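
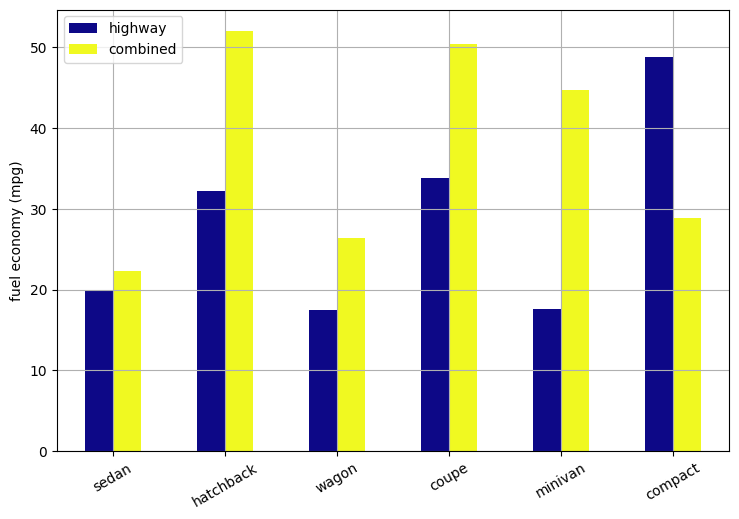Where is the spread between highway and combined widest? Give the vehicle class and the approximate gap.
minivan, ≈ 25 mpg

minivan: highway ≈ 20, combined ≈ 45 → gap ≈ 25. Next-largest (compact) is only ≈ 20.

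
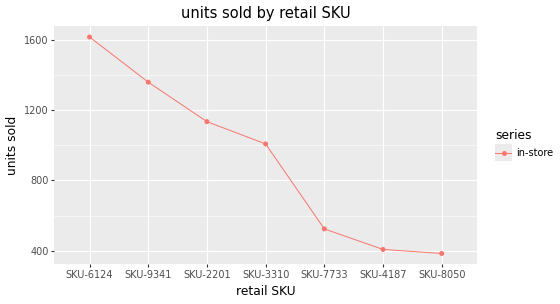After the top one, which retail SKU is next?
SKU-9341

Top 3: SKU-6124 ≈ 1600, SKU-9341 ≈ 1400, SKU-2201 ≈ 1200.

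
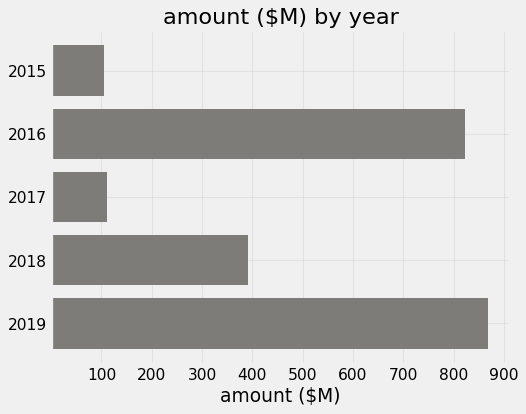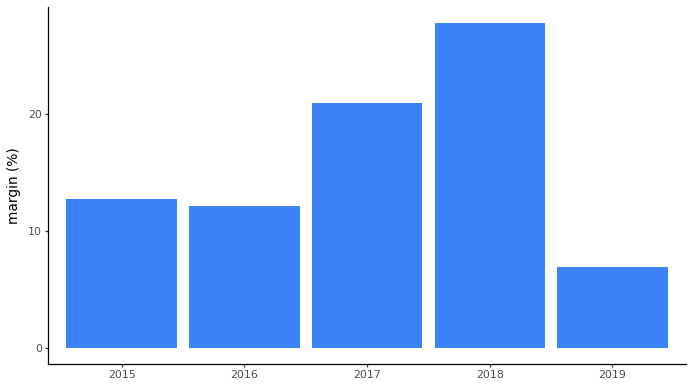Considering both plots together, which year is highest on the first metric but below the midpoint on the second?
Chart 2 median margin (%) ≈ 15; below-median years: 2016, 2019. Among those, 2019 has the highest amount ($M) (≈ 900).

2019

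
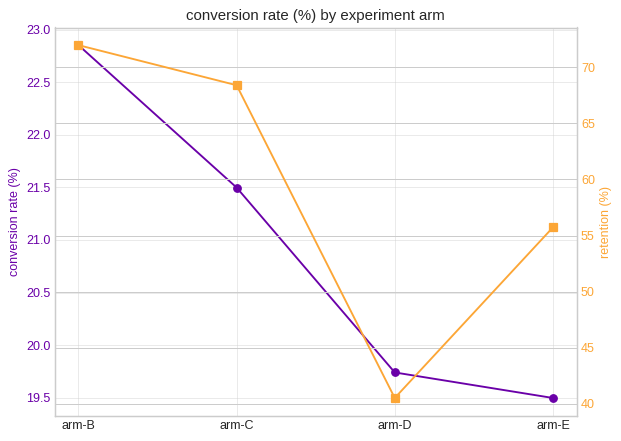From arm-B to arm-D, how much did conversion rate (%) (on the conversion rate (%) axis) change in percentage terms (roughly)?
≈ -15.2%

arm-B ≈ 23.0, arm-D ≈ 19.5; (19.5 − 23.0) / 23.0 ≈ -15.2%.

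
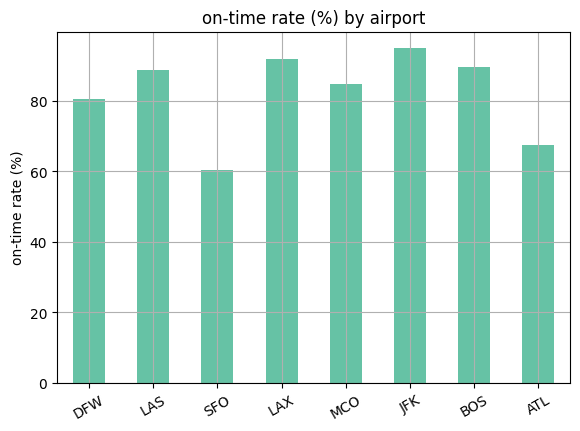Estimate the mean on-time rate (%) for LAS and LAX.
(90 + 90) / 2 ≈ 90.

≈ 90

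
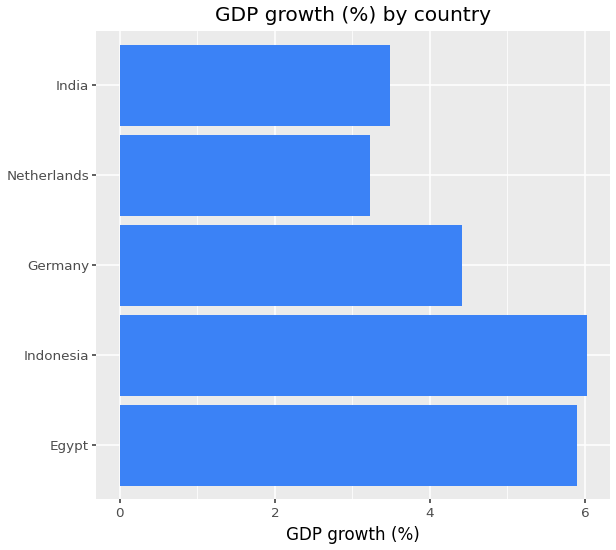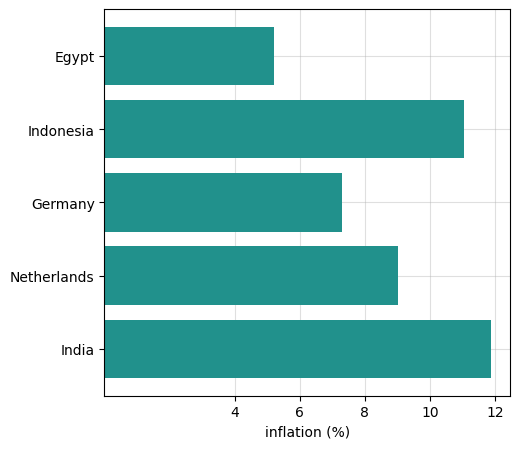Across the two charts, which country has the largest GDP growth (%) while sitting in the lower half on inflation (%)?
Chart 2 median inflation (%) ≈ 10; below-median countries: Egypt, Germany. Among those, Egypt has the highest GDP growth (%) (≈ 6).

Egypt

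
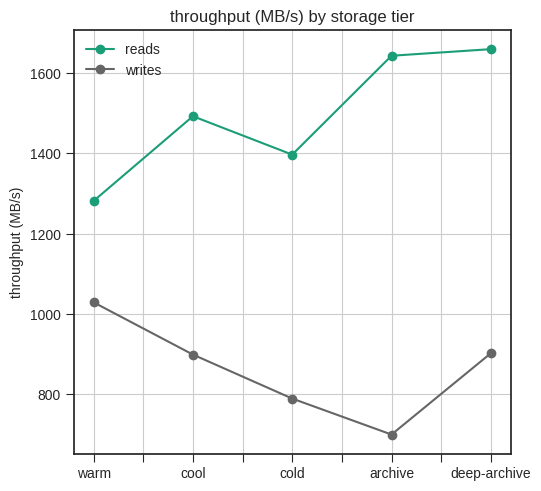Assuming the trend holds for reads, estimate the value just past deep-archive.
≈ 1850

Last three: 1400, 1600, 1700 → slope ≈ 150/step → next ≈ 1850.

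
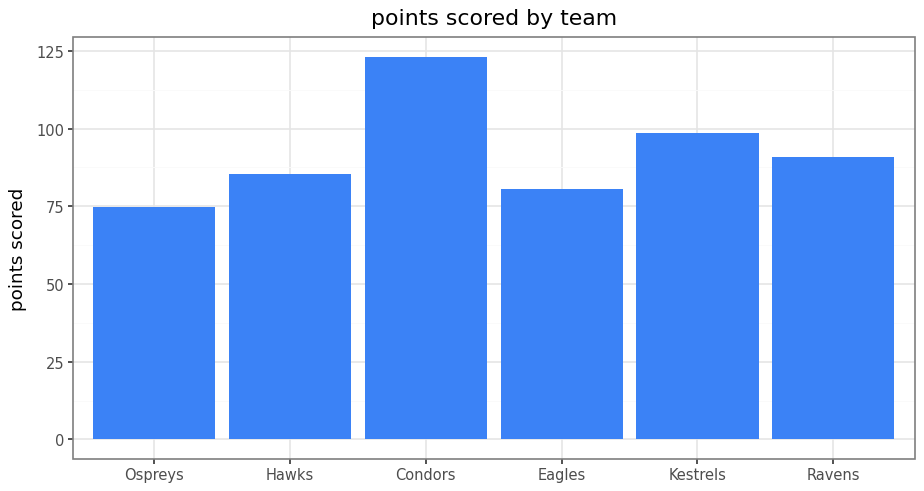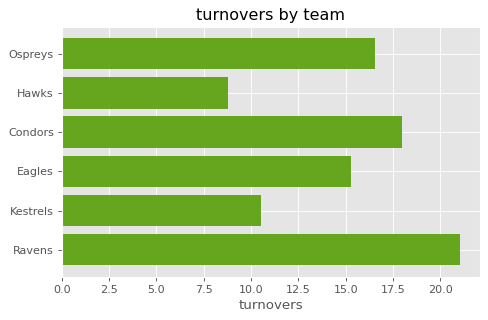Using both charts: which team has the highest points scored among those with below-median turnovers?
Kestrels

Chart 2 median turnovers ≈ 16; below-median teams: Hawks, Eagles, Kestrels. Among those, Kestrels has the highest points scored (≈ 100).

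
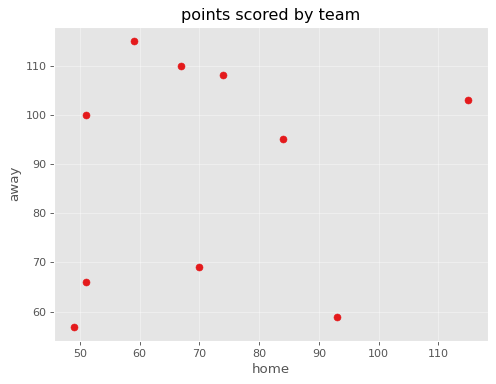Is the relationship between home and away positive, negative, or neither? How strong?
no clear correlation

Points are roughly uncorrelated; weak (|r| ≈ 0.2).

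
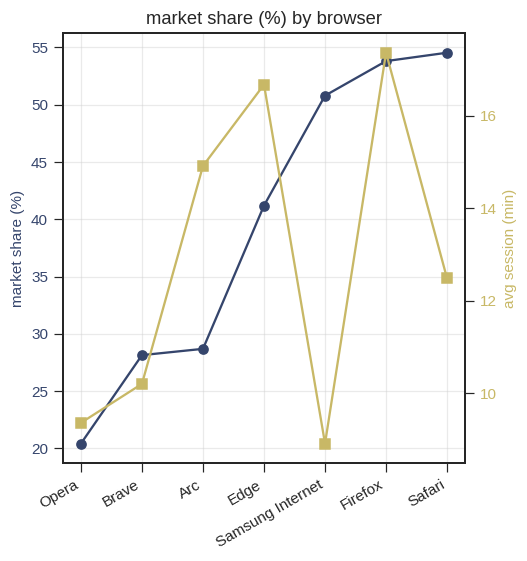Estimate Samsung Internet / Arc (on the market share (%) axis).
Samsung Internet ≈ 50, Arc ≈ 30; 50/30 ≈ 1.67.

≈ 1.67×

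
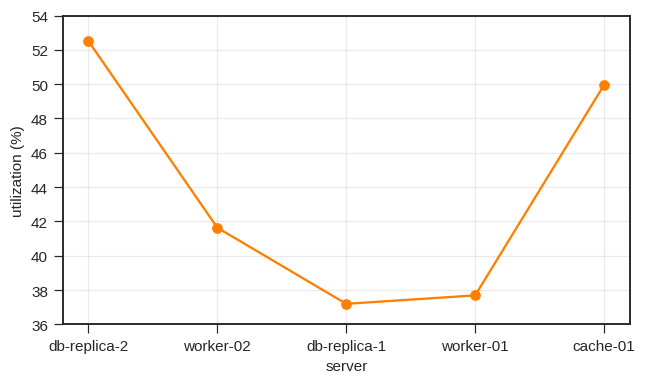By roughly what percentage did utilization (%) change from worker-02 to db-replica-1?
worker-02 ≈ 42, db-replica-1 ≈ 38; (38 − 42) / 42 ≈ -9.5%.

≈ -9.5%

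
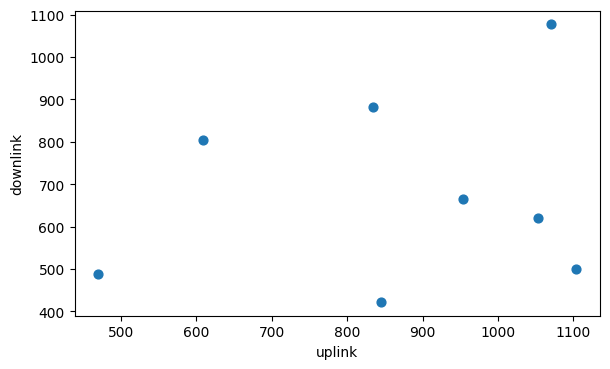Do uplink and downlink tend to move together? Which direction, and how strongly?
Points are roughly uncorrelated; weak (|r| ≈ 0.2).

no clear correlation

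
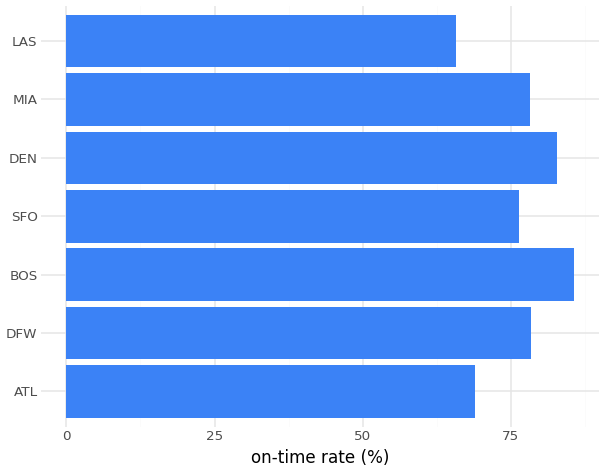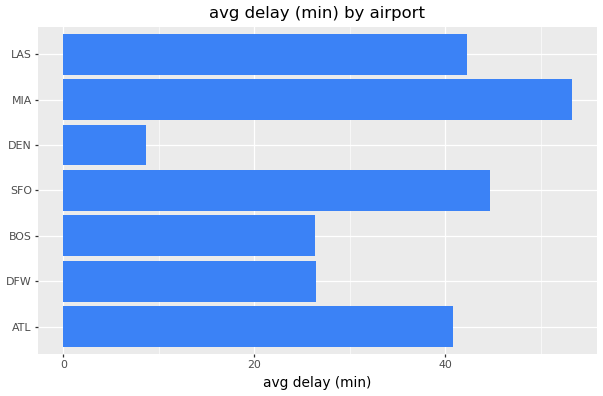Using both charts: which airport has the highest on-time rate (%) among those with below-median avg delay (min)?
Chart 2 median avg delay (min) ≈ 40; below-median airports: DFW, BOS, DEN. Among those, BOS has the highest on-time rate (%) (≈ 90).

BOS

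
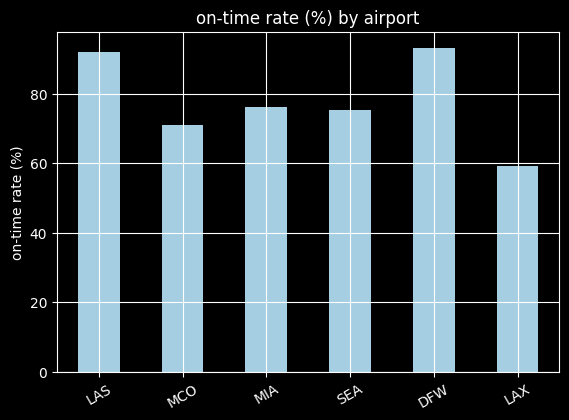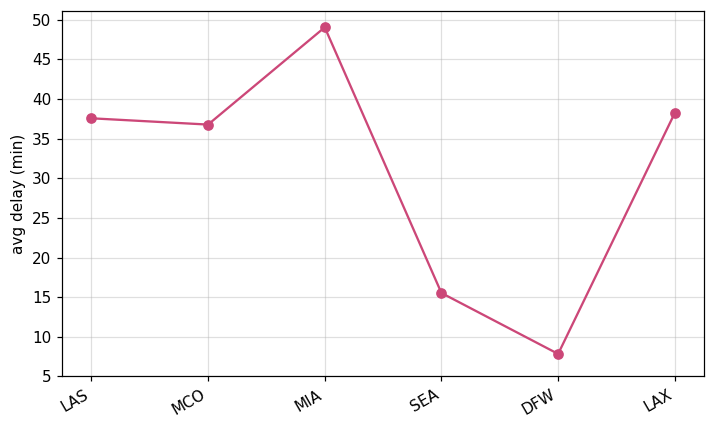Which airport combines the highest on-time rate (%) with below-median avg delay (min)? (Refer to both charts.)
DFW

Chart 2 median avg delay (min) ≈ 35; below-median airports: MCO, SEA, DFW. Among those, DFW has the highest on-time rate (%) (≈ 90).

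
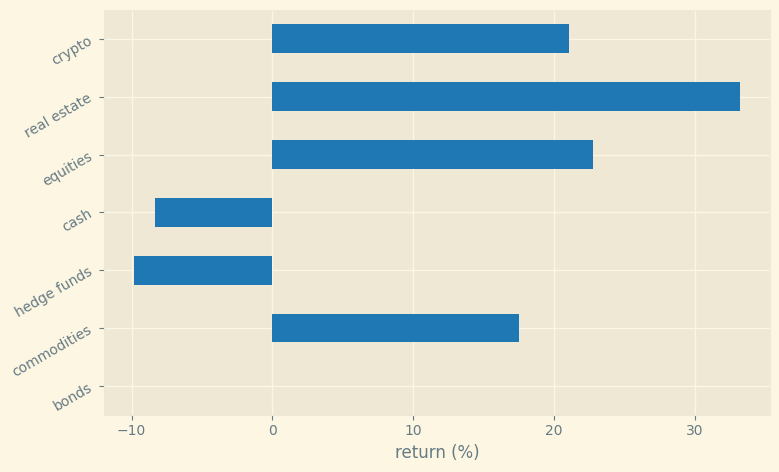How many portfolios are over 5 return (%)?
Above 5: commodities, equities, real estate, crypto.

4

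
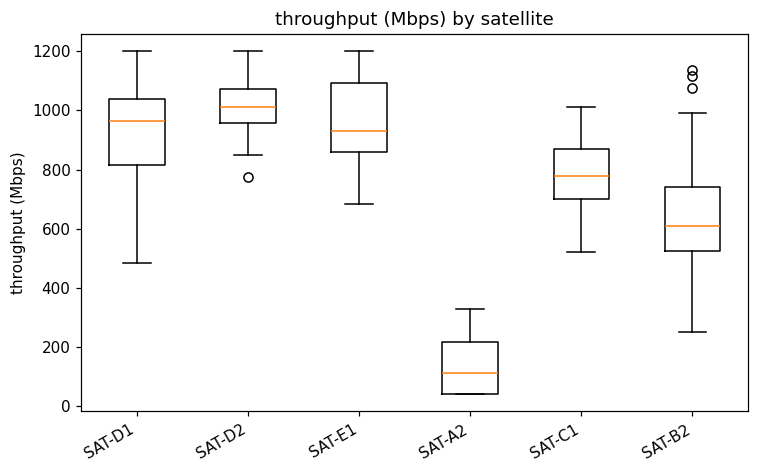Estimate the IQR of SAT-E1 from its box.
Q3 ≈ 1100, Q1 ≈ 900; IQR ≈ 200.

≈ 200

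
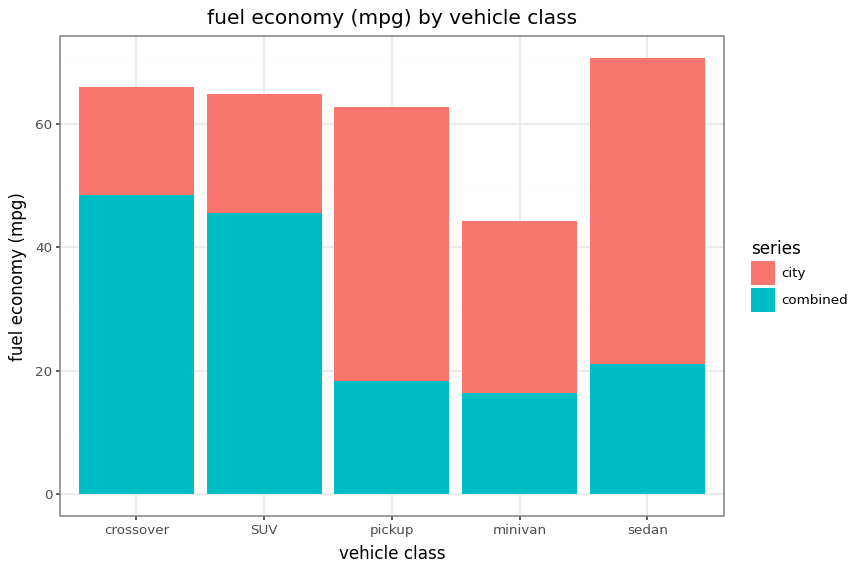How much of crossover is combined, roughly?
≈ 50

combined top ≈ 50, bottom ≈ 0; segment ≈ 50.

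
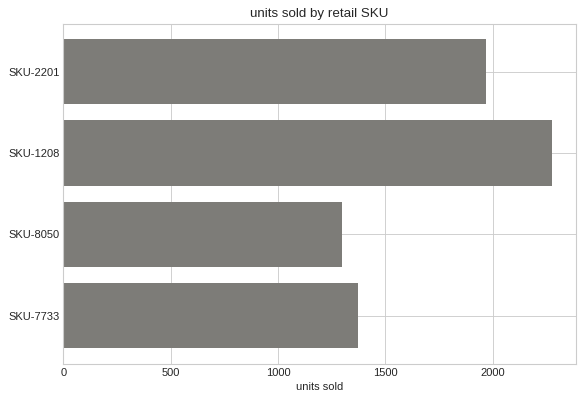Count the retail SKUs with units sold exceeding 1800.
Above 1800: SKU-2201, SKU-1208.

2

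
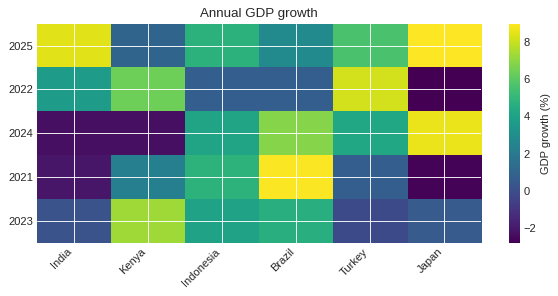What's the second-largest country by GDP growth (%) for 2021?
Top 3 for 2021: Brazil ≈ 9, Indonesia ≈ 5, Kenya ≈ 2.

Indonesia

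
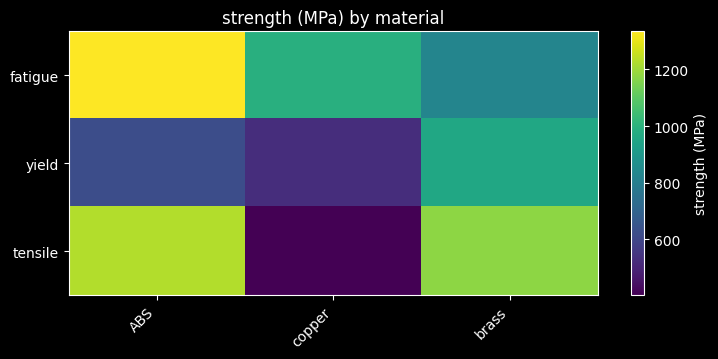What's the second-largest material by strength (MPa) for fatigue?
Top 3 for fatigue: ABS ≈ 1300, copper ≈ 1000, brass ≈ 800.

copper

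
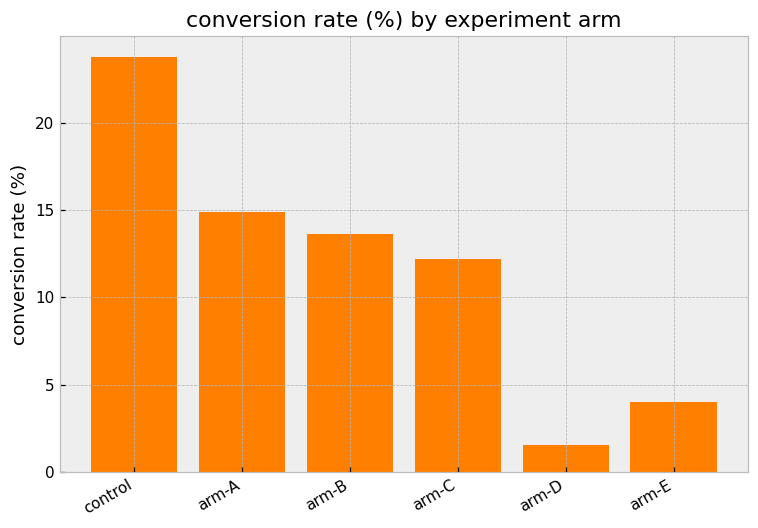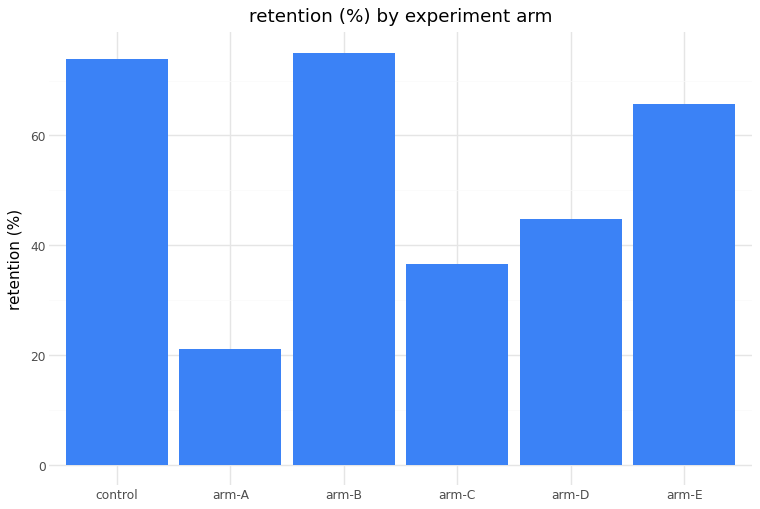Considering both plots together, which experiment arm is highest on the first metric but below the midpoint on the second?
arm-A

Chart 2 median retention (%) ≈ 60; below-median experiment arms: arm-A, arm-C, arm-D. Among those, arm-A has the highest conversion rate (%) (≈ 15).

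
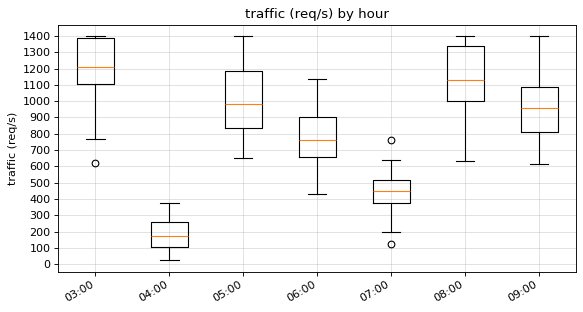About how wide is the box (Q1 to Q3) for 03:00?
Q3 ≈ 1400, Q1 ≈ 1100; IQR ≈ 300.

≈ 300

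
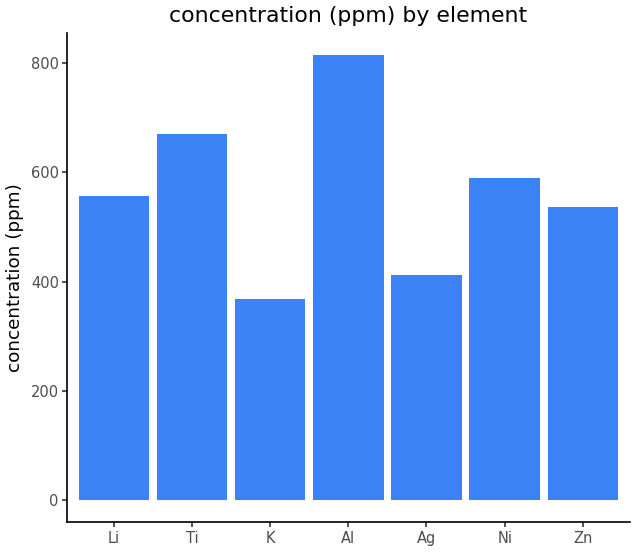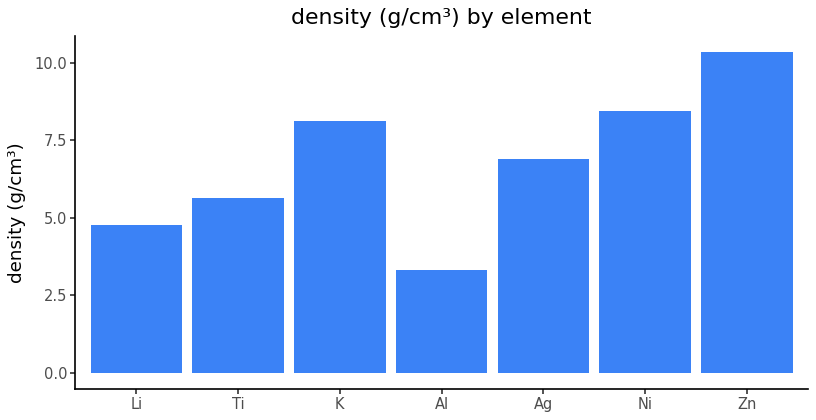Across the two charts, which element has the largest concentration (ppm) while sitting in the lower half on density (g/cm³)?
Chart 2 median density (g/cm³) ≈ 7; below-median elements: Li, Ti, Al. Among those, Al has the highest concentration (ppm) (≈ 800).

Al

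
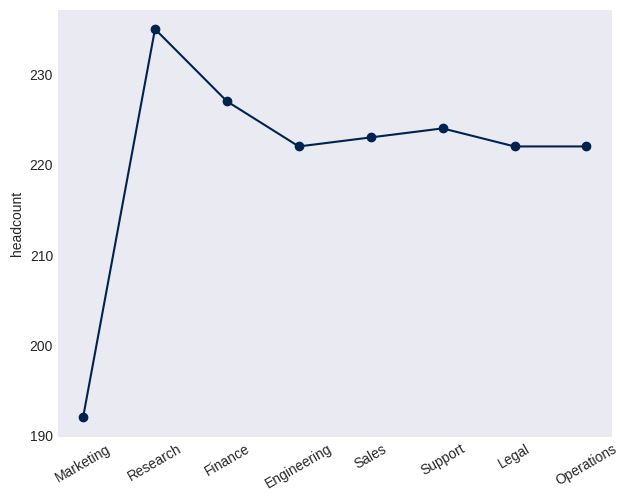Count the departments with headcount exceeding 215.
7

Above 215: Research, Finance, Engineering, Sales, Support, Legal, Operations.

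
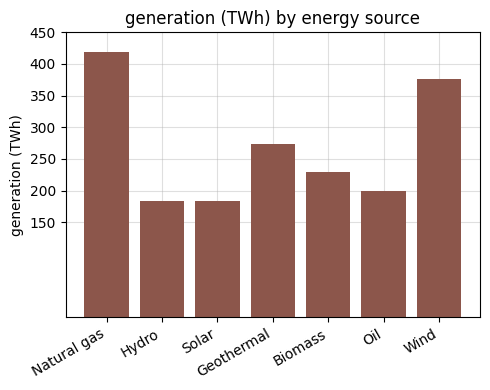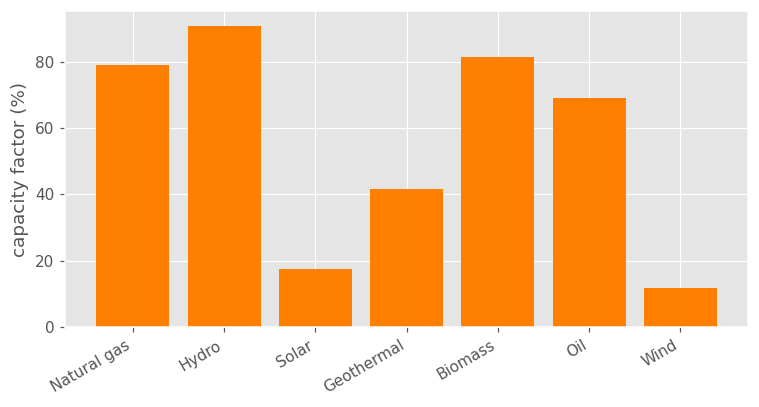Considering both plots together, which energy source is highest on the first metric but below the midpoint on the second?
Wind

Chart 2 median capacity factor (%) ≈ 70; below-median energy sources: Solar, Geothermal, Wind. Among those, Wind has the highest generation (TWh) (≈ 400).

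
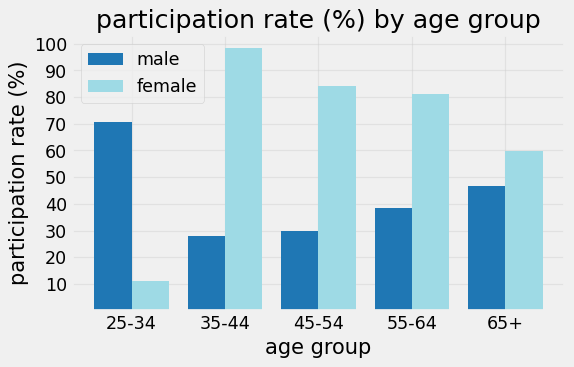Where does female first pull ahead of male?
35-44

25-34: female ≈ 10 vs male ≈ 70 (not yet); 35-44: female ≈ 100 vs male ≈ 30 (first crossover).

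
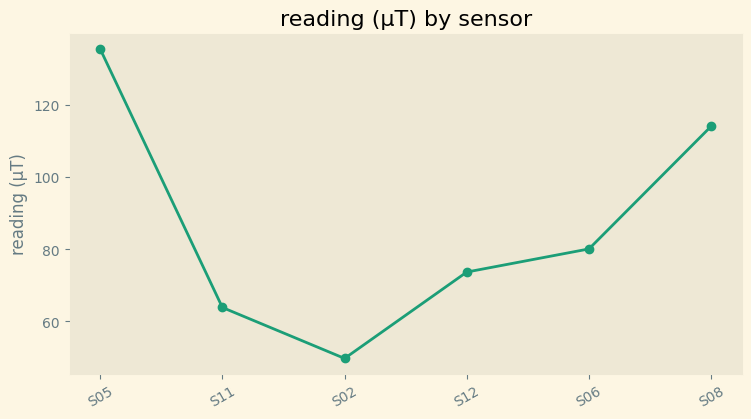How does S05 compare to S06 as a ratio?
S05 ≈ 140, S06 ≈ 80; 140/80 ≈ 1.75.

≈ 1.75×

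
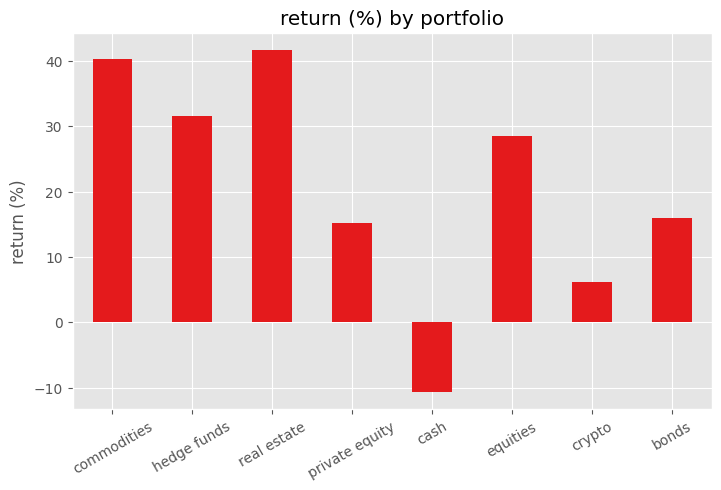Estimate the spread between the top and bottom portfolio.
≈ 50

Max real estate ≈ 40, min cash ≈ -10; range ≈ 50.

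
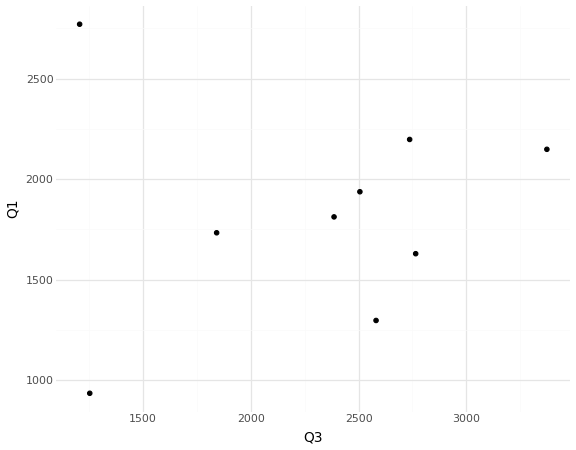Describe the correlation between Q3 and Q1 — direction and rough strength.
no clear correlation

Points are roughly uncorrelated; weak (|r| ≈ 0.1).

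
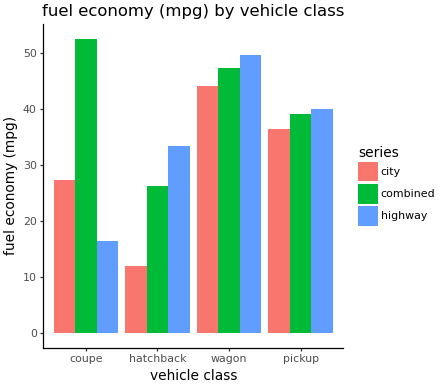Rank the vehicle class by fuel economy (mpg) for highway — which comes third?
Top 4 for highway: wagon ≈ 50, pickup ≈ 40, hatchback ≈ 35, coupe ≈ 15.

hatchback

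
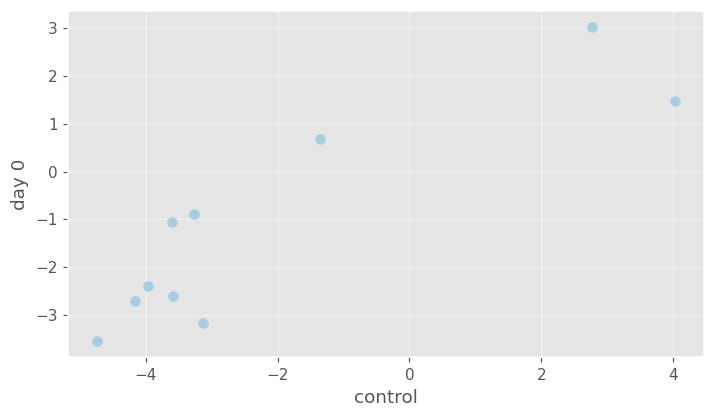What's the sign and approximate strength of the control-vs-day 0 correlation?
Points are positively correlated; strong (|r| ≈ 0.9).

positive, strong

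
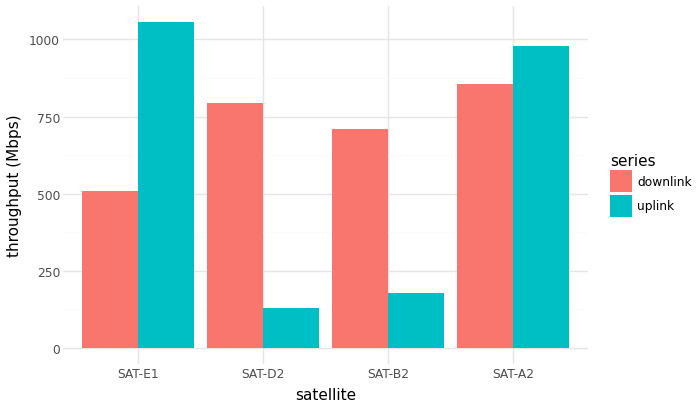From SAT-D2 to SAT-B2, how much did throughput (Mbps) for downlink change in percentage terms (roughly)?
SAT-D2 ≈ 800, SAT-B2 ≈ 700; (700 − 800) / 800 ≈ -12.5%.

≈ -12.5%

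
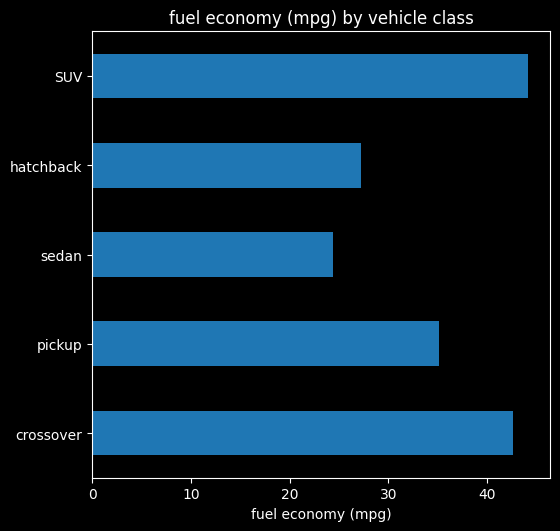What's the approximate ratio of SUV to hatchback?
≈ 1.8×

SUV ≈ 45, hatchback ≈ 25; 45/25 ≈ 1.8.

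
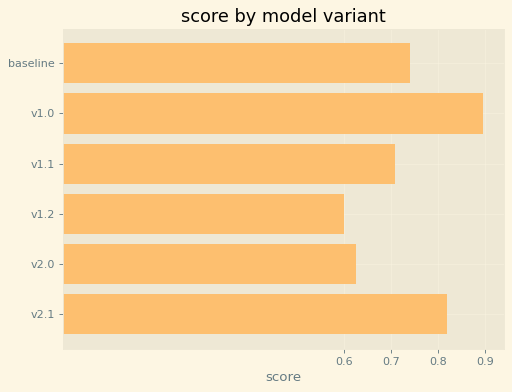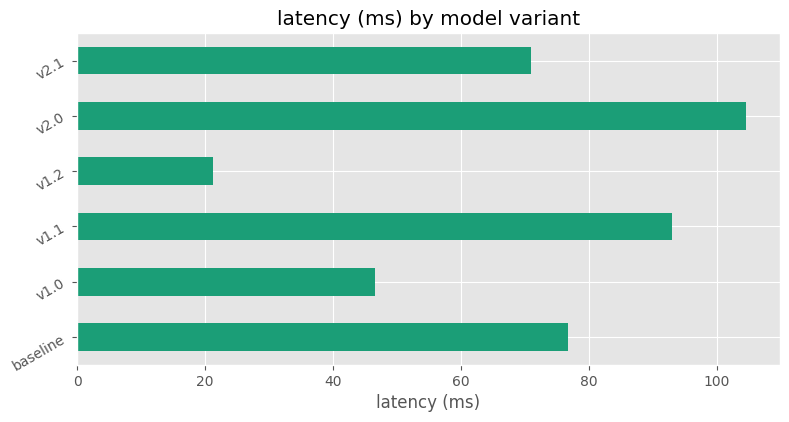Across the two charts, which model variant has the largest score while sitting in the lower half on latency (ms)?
Chart 2 median latency (ms) ≈ 70; below-median model variants: v1.0, v1.2, v2.1. Among those, v1.0 has the highest score (≈ 0.9).

v1.0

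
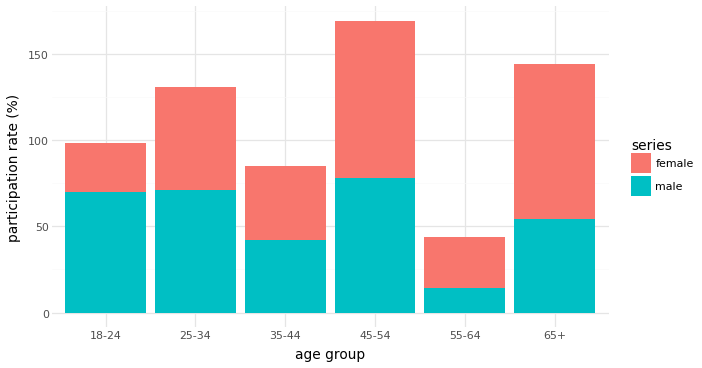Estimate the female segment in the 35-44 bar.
female top ≈ 80, bottom ≈ 40; segment ≈ 40.

≈ 40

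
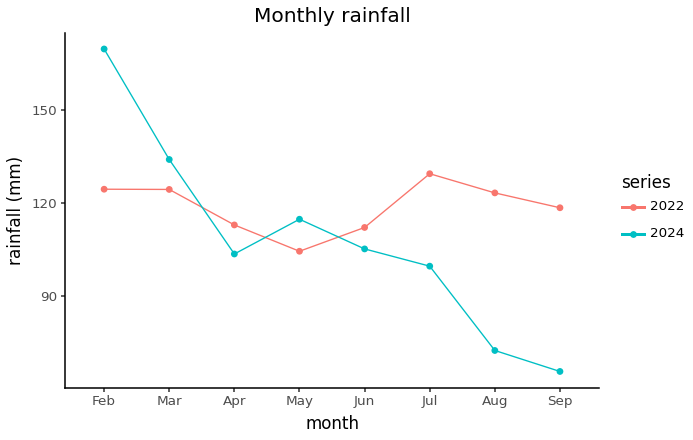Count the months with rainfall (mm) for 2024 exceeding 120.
Above 120: Feb, Mar.

2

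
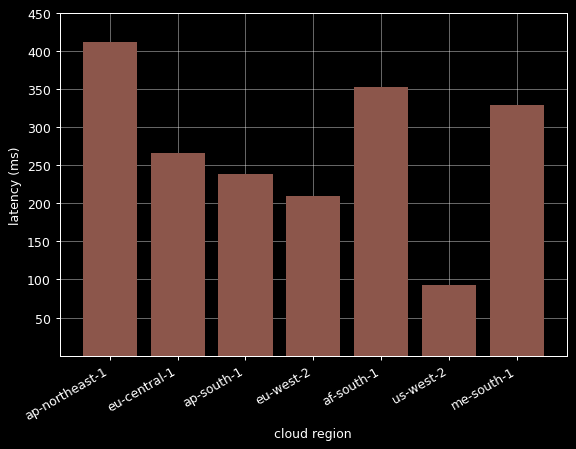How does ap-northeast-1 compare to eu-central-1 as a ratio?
ap-northeast-1 ≈ 400, eu-central-1 ≈ 250; 400/250 ≈ 1.6.

≈ 1.6×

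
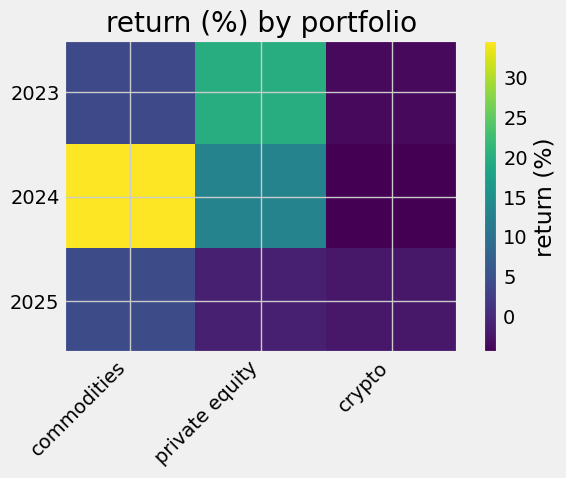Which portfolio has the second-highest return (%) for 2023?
commodities

Top 3 for 2023: private equity ≈ 20, commodities ≈ 5, crypto ≈ -5.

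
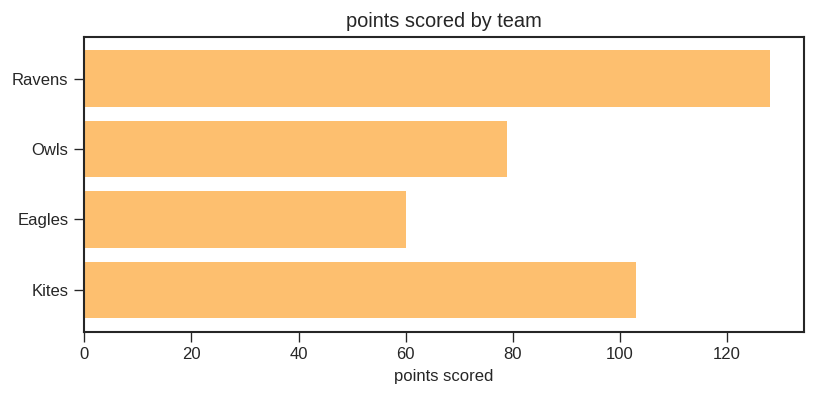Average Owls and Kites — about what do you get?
(80 + 100) / 2 ≈ 90.

≈ 90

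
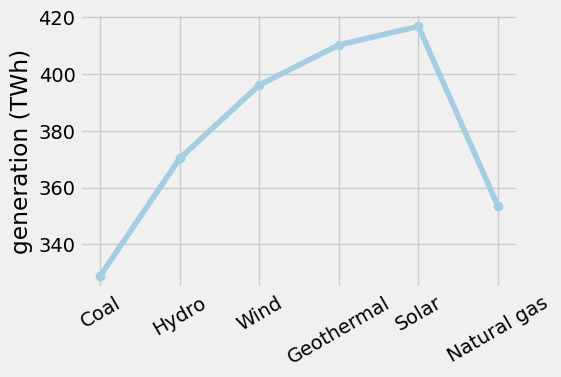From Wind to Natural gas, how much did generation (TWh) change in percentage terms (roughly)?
≈ -12.5%

Wind ≈ 400, Natural gas ≈ 350; (350 − 400) / 400 ≈ -12.5%.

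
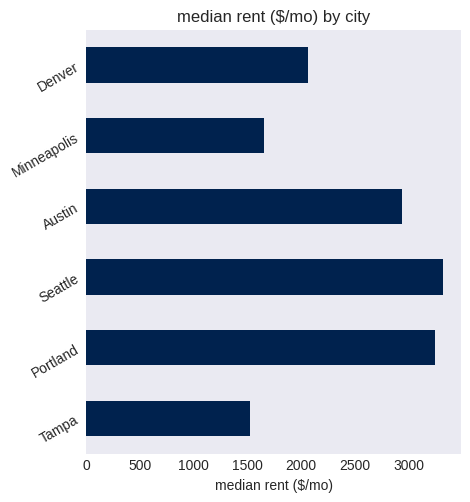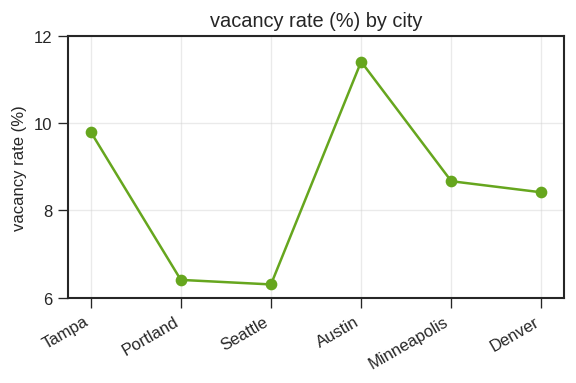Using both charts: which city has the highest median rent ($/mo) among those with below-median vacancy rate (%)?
Seattle

Chart 2 median vacancy rate (%) ≈ 8; below-median cities: Portland, Seattle, Denver. Among those, Seattle has the highest median rent ($/mo) (≈ 3500).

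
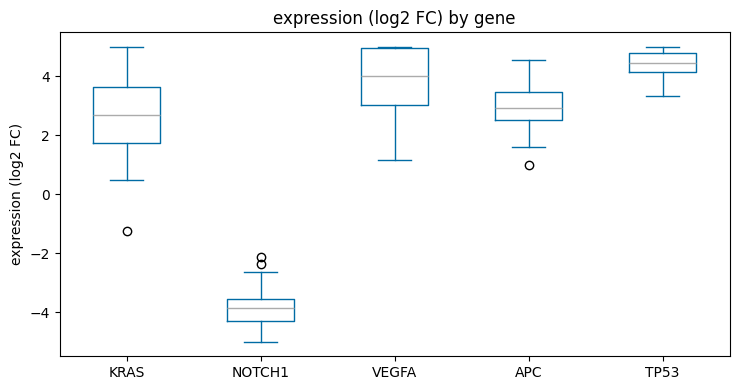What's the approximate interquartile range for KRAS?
Q3 ≈ 4, Q1 ≈ 2; IQR ≈ 2.

≈ 2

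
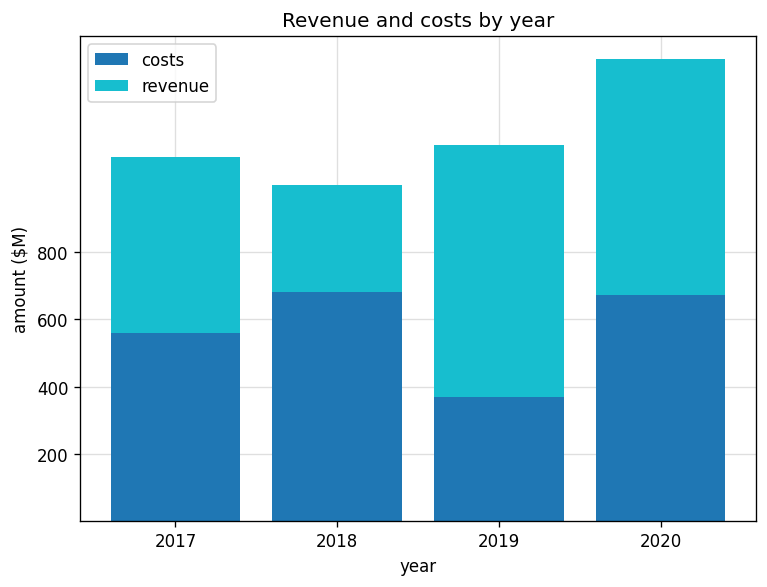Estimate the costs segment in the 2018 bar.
costs top ≈ 600, bottom ≈ 0; segment ≈ 600.

≈ 600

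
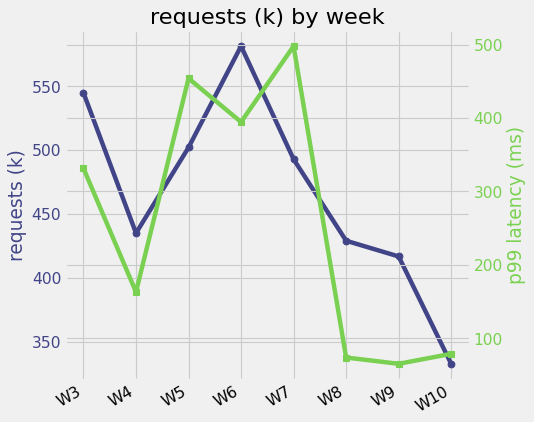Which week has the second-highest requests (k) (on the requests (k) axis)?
Top 3 (on the requests (k) axis): W6 ≈ 575, W3 ≈ 550, W5 ≈ 500.

W3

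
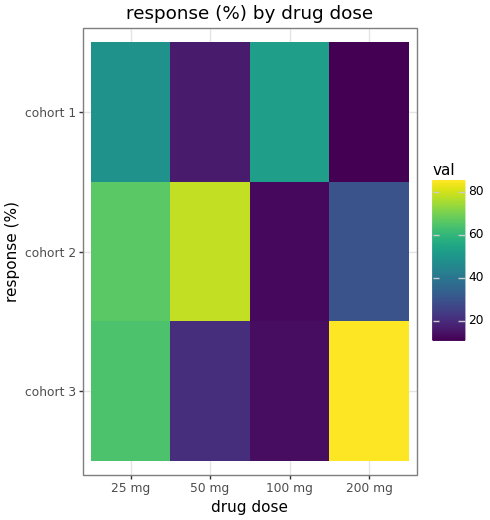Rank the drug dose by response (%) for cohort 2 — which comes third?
Top 4 for cohort 2: 50 mg ≈ 80, 25 mg ≈ 70, 200 mg ≈ 30, 100 mg ≈ 10.

200 mg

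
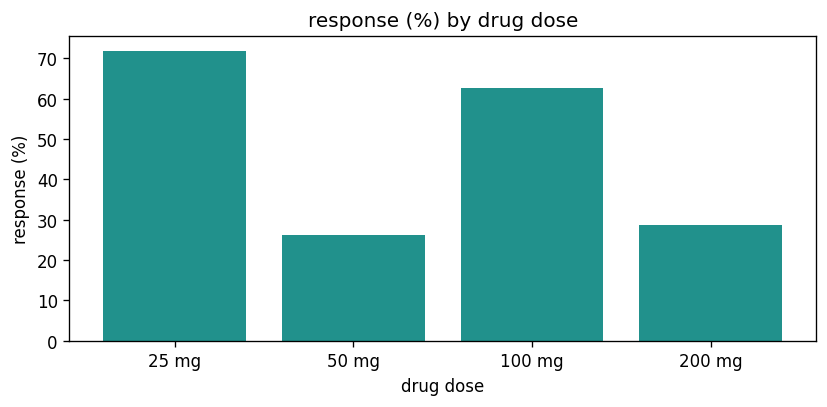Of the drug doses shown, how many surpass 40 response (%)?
2

Above 40: 25 mg, 100 mg.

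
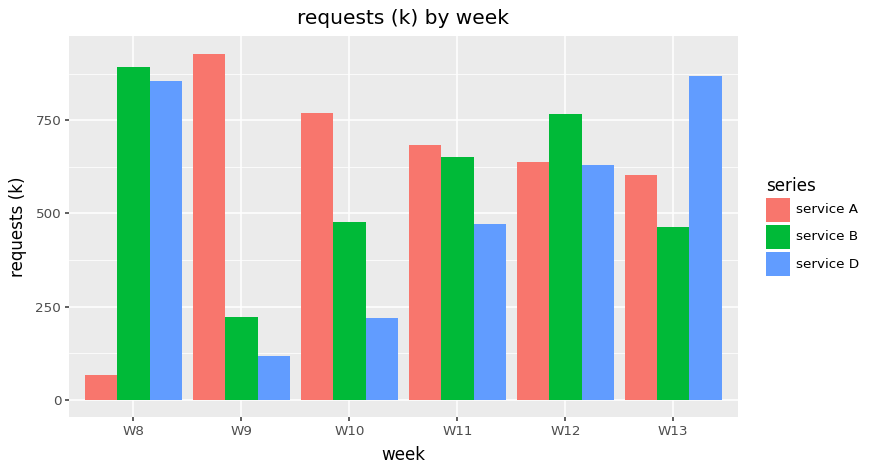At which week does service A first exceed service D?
W9

W8: service A ≈ 100 vs service D ≈ 900 (not yet); W9: service A ≈ 900 vs service D ≈ 100 (first crossover).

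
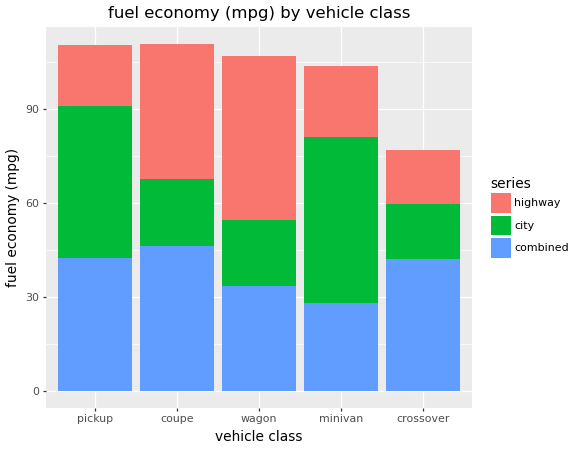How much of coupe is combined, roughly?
combined top ≈ 50, bottom ≈ 0; segment ≈ 50.

≈ 50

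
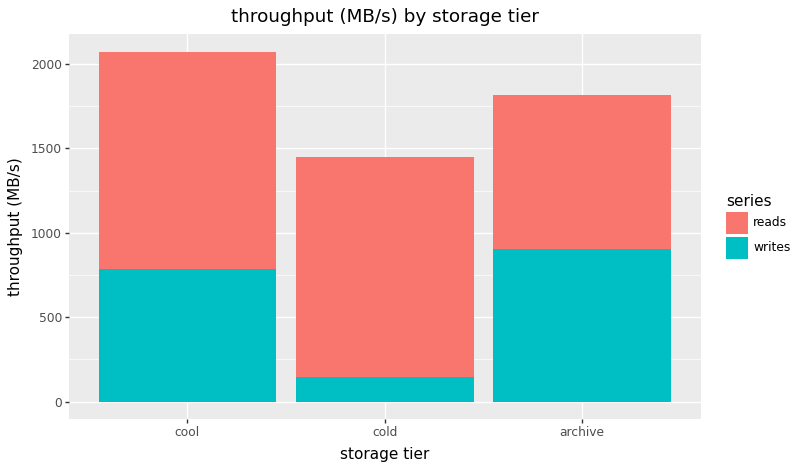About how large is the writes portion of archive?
writes top ≈ 1000, bottom ≈ 0; segment ≈ 1000.

≈ 1000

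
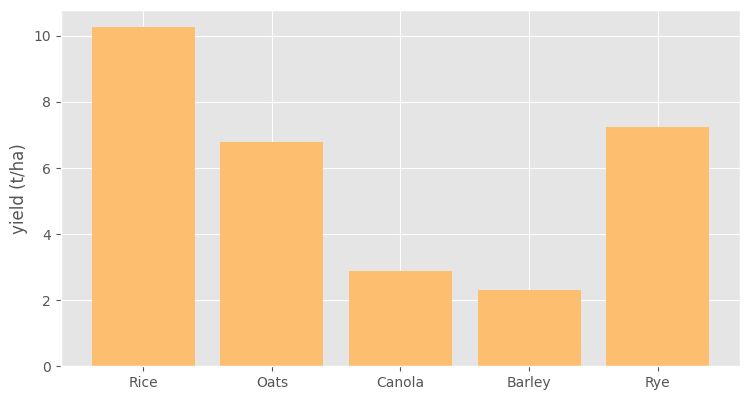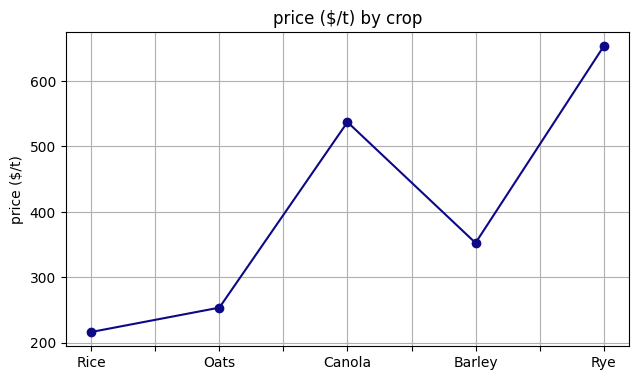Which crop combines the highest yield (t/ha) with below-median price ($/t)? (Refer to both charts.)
Rice

Chart 2 median price ($/t) ≈ 400; below-median crops: Rice, Oats. Among those, Rice has the highest yield (t/ha) (≈ 10).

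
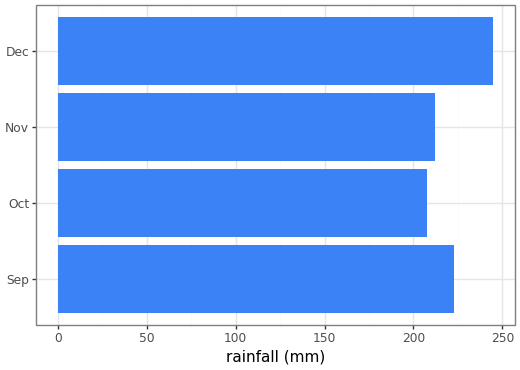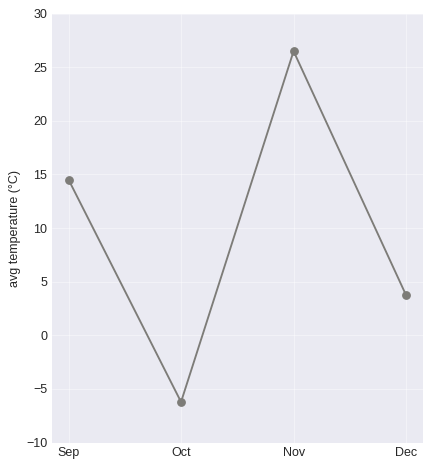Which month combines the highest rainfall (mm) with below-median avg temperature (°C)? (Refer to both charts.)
Chart 2 median avg temperature (°C) ≈ 10; below-median months: Oct, Dec. Among those, Dec has the highest rainfall (mm) (≈ 250).

Dec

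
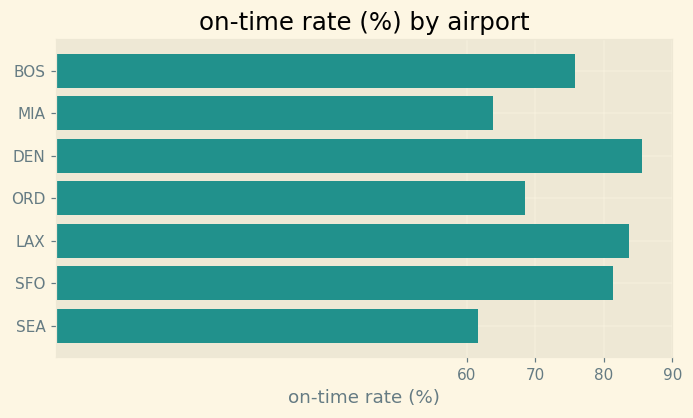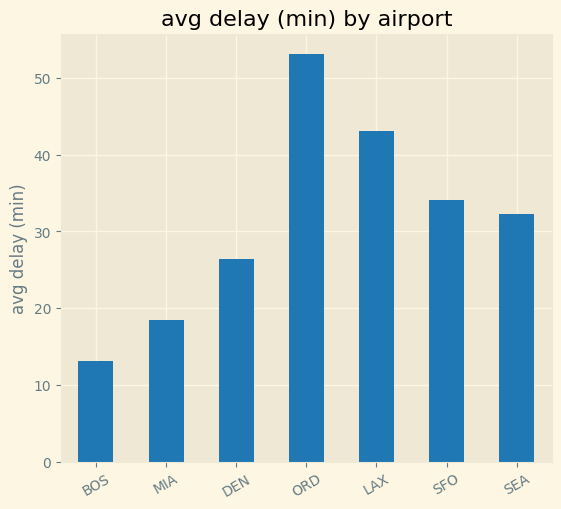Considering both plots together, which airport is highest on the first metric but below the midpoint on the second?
Chart 2 median avg delay (min) ≈ 30; below-median airports: BOS, MIA, DEN. Among those, DEN has the highest on-time rate (%) (≈ 90).

DEN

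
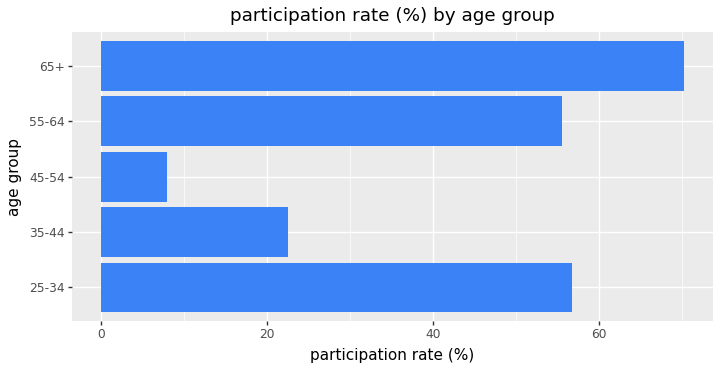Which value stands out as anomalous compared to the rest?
45-54

45-54 ≈ 10; the rest sit between ≈ 20 and ≈ 70.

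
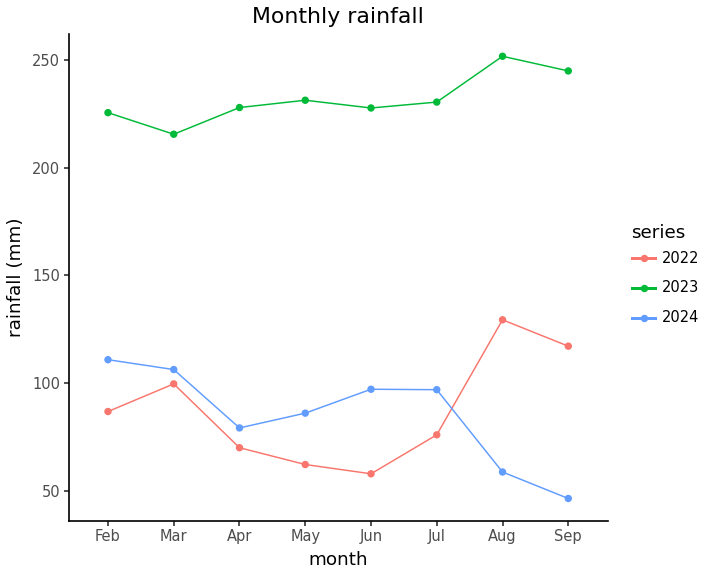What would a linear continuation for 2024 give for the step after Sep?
≈ 10

Last three: 100, 60, 40 → slope ≈ -30/step → next ≈ 10.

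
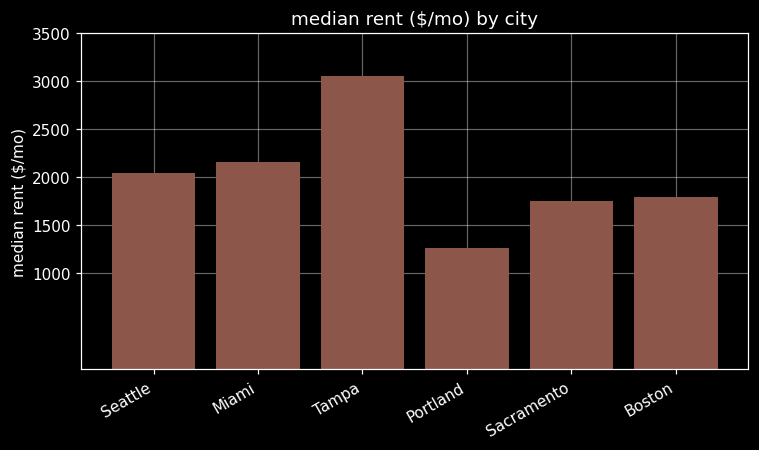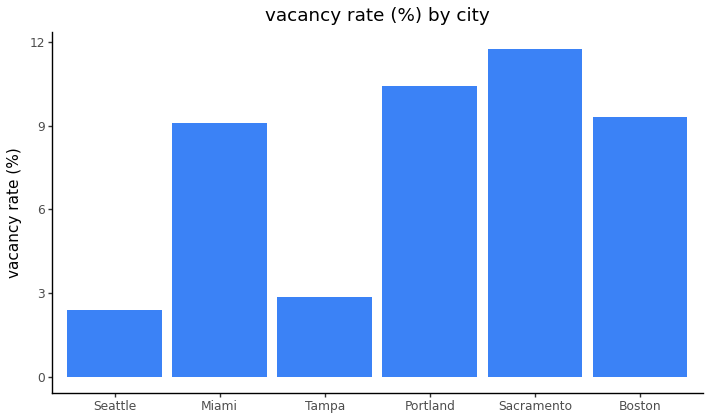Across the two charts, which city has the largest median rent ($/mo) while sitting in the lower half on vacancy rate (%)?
Tampa

Chart 2 median vacancy rate (%) ≈ 10; below-median cities: Seattle, Miami, Tampa. Among those, Tampa has the highest median rent ($/mo) (≈ 3000).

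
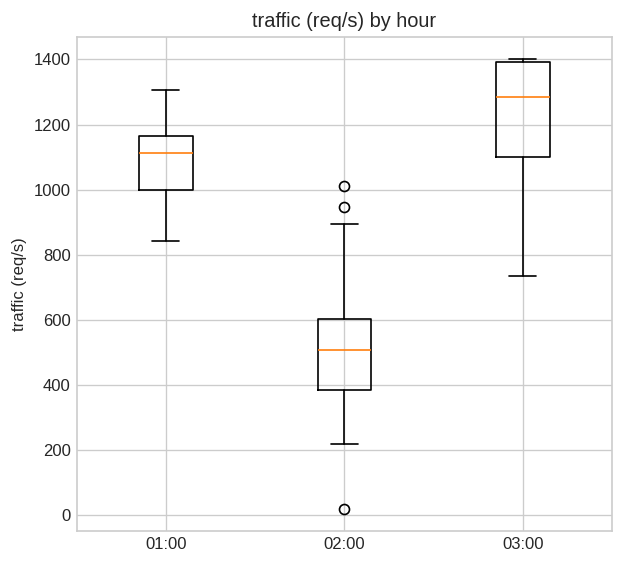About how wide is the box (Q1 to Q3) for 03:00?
≈ 300

Q3 ≈ 1400, Q1 ≈ 1100; IQR ≈ 300.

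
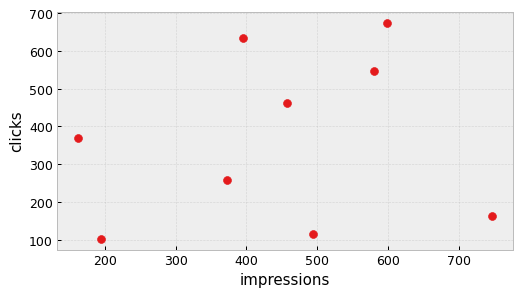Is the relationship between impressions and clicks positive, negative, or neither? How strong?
no clear correlation

Points are roughly uncorrelated; weak (|r| ≈ 0.2).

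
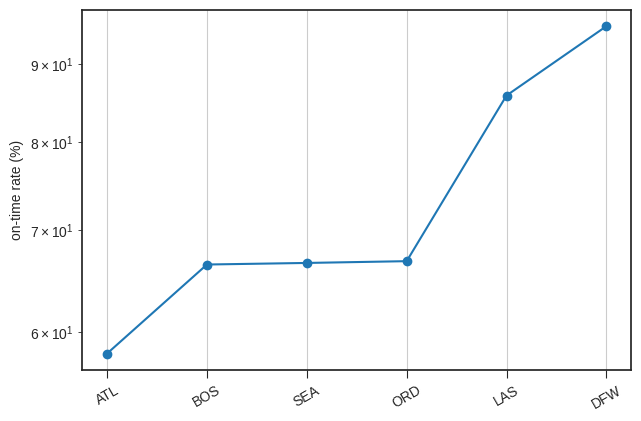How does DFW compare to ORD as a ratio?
≈ 1.46×

DFW ≈ 95, ORD ≈ 65; 95/65 ≈ 1.46.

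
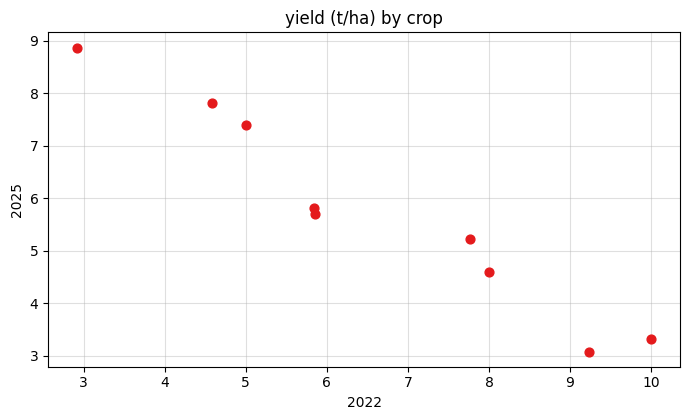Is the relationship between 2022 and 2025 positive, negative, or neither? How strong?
Points are negatively correlated; strong (|r| ≈ 1.0).

negative, strong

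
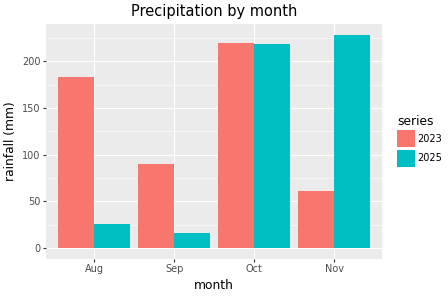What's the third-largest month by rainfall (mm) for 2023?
Sep

Top 4 for 2023: Oct ≈ 220, Aug ≈ 180, Sep ≈ 100, Nov ≈ 60.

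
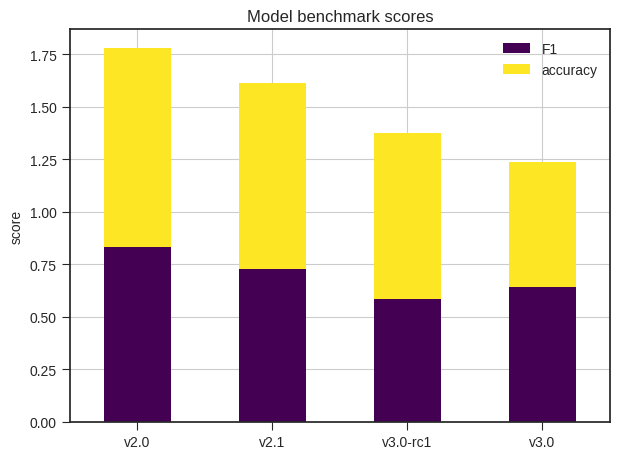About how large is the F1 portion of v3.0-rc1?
≈ 0.6

F1 top ≈ 0.6, bottom ≈ 0.0; segment ≈ 0.6.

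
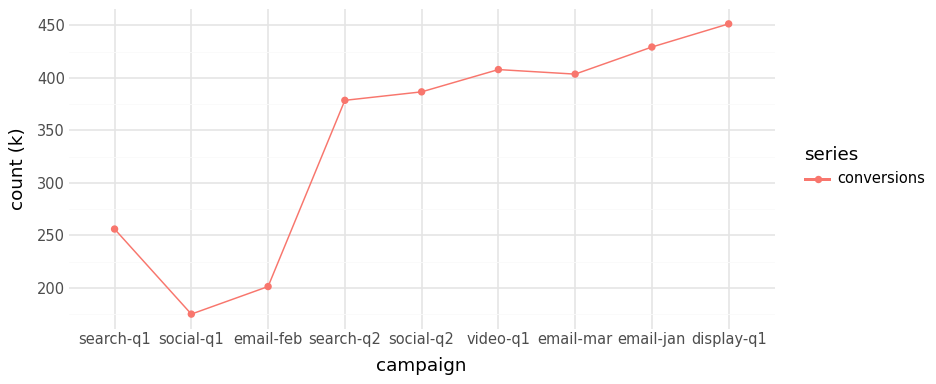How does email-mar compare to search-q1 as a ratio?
email-mar ≈ 400, search-q1 ≈ 250; 400/250 ≈ 1.6.

≈ 1.6×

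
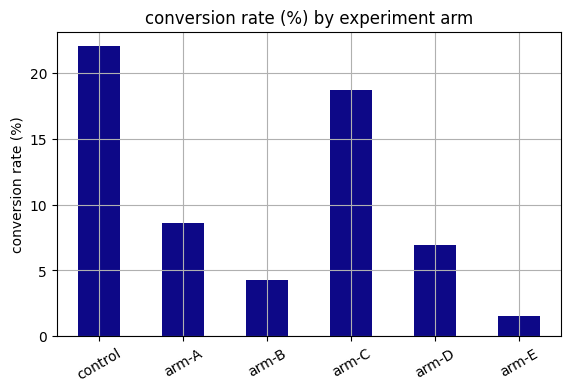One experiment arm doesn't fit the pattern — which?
control ≈ 22; the rest sit between ≈ 2 and ≈ 18.

control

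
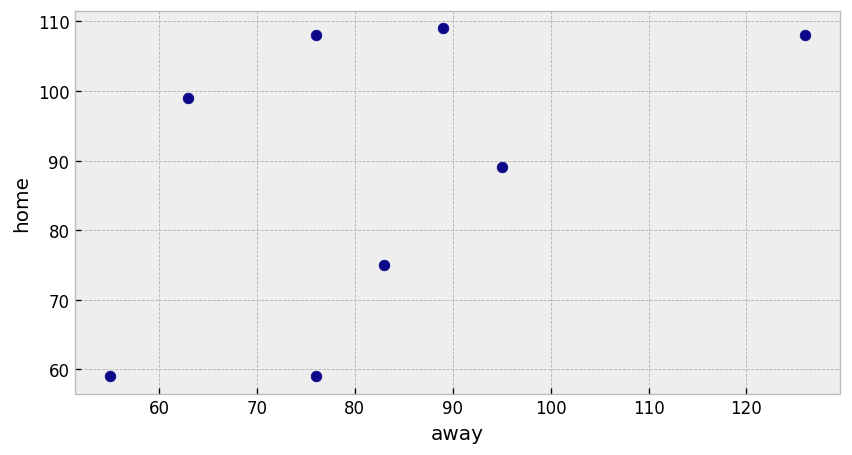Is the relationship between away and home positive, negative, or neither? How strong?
Points are positively correlated; moderate (|r| ≈ 0.5).

positive, moderate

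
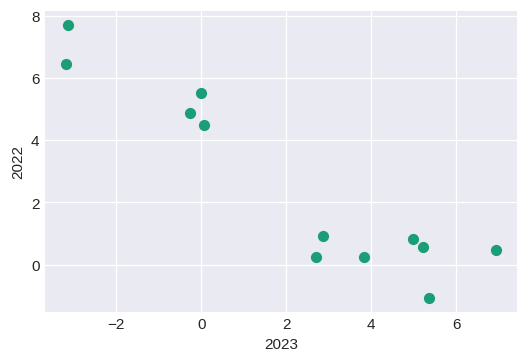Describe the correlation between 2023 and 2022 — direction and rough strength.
Points are negatively correlated; strong (|r| ≈ 0.9).

negative, strong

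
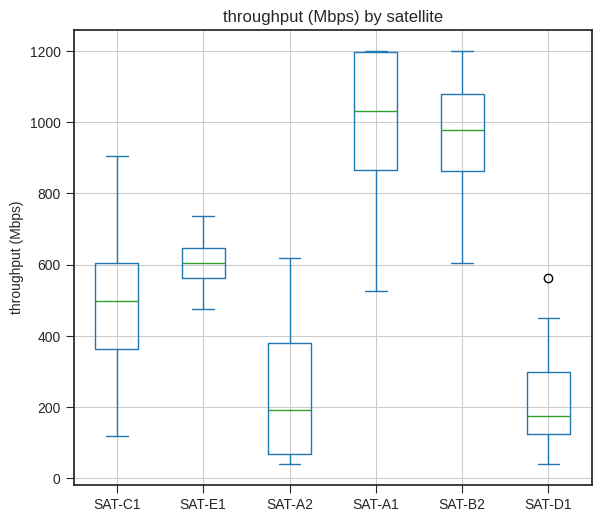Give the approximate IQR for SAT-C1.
Q3 ≈ 600, Q1 ≈ 400; IQR ≈ 200.

≈ 200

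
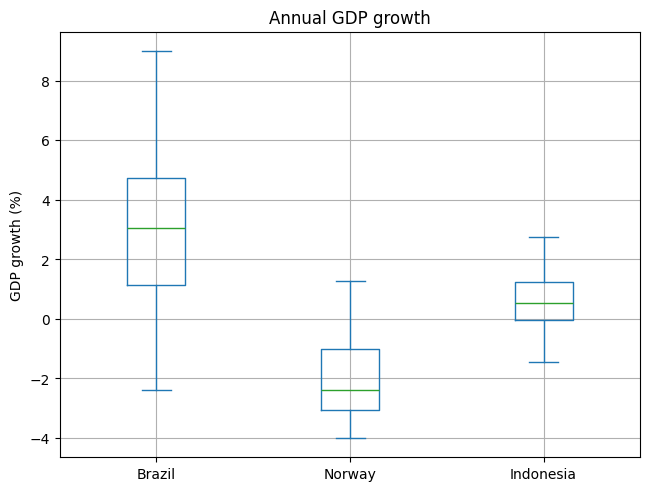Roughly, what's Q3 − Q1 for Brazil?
Q3 ≈ 4.5, Q1 ≈ 1.0; IQR ≈ 3.5.

≈ 3.5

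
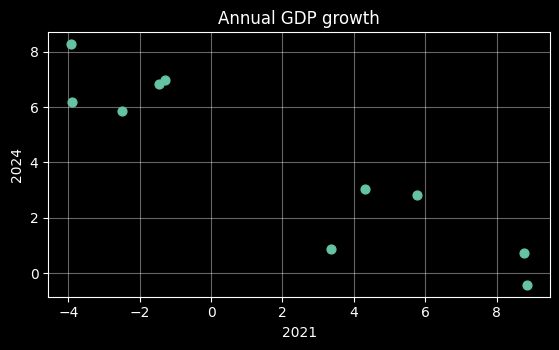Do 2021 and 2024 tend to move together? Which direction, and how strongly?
negative, strong

Points are negatively correlated; strong (|r| ≈ 0.9).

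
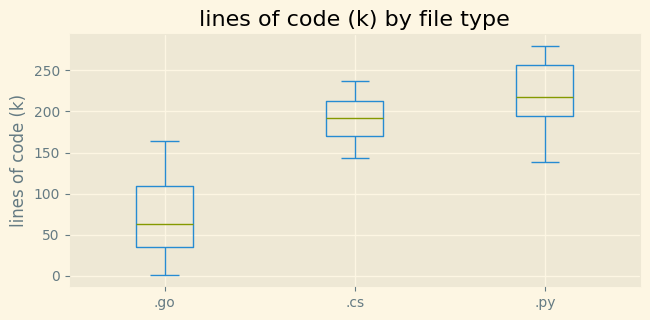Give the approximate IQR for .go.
Q3 ≈ 100, Q1 ≈ 40; IQR ≈ 60.

≈ 60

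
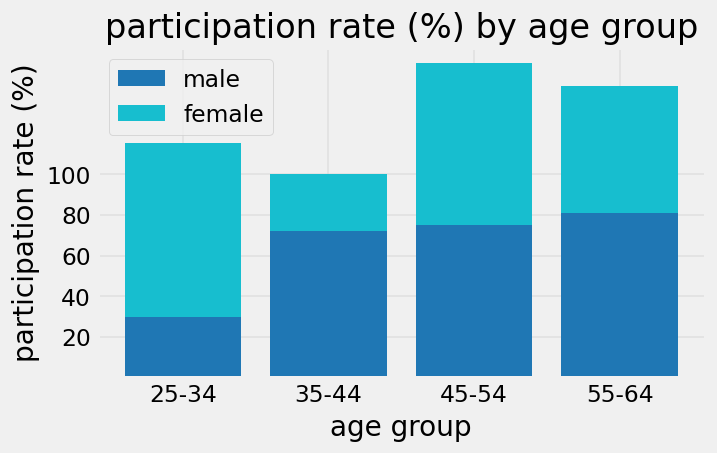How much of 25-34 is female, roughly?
female top ≈ 120, bottom ≈ 20; segment ≈ 100.

≈ 100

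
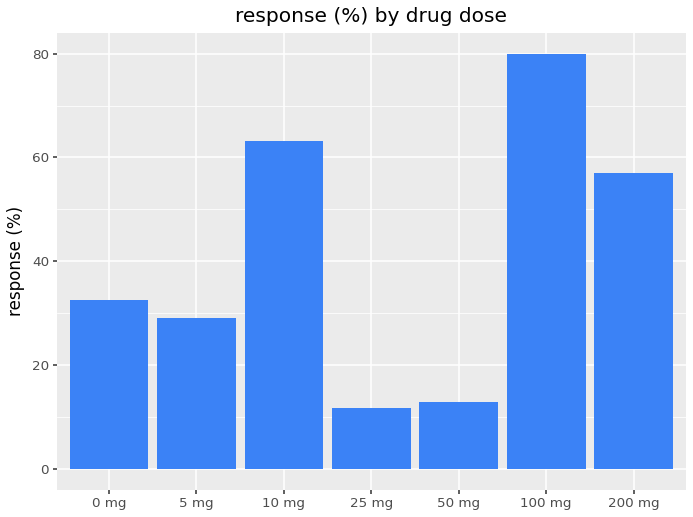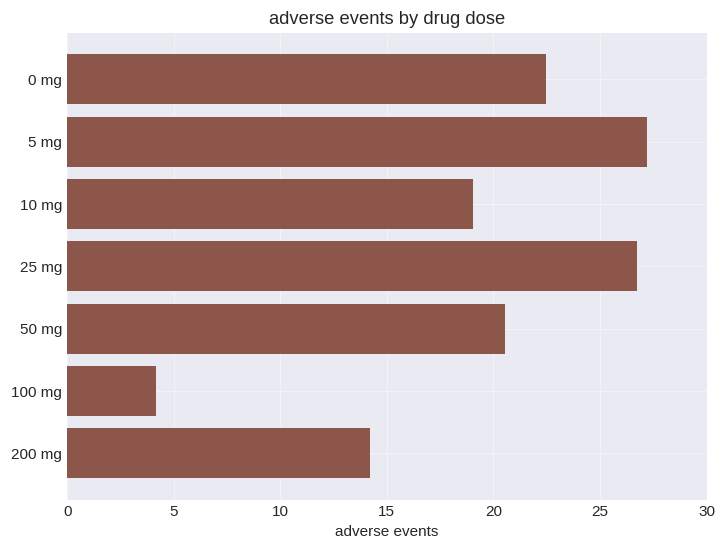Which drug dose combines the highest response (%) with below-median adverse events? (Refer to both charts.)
100 mg

Chart 2 median adverse events ≈ 20; below-median drug doses: 10 mg, 100 mg, 200 mg. Among those, 100 mg has the highest response (%) (≈ 80).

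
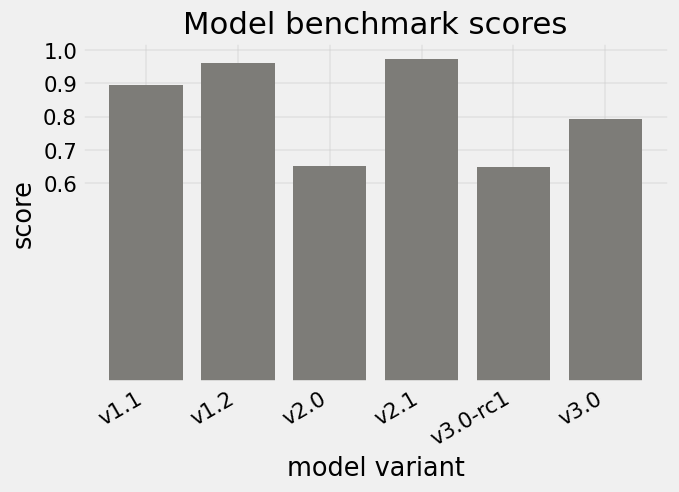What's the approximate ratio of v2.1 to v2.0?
v2.1 ≈ 1.0, v2.0 ≈ 0.7; 1.0/0.7 ≈ 1.43.

≈ 1.43×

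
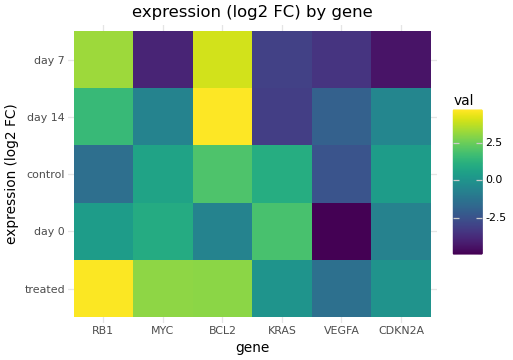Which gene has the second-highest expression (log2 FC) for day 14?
Top 3 for day 14: BCL2 ≈ 5, RB1 ≈ 2, CDKN2A ≈ -1.

RB1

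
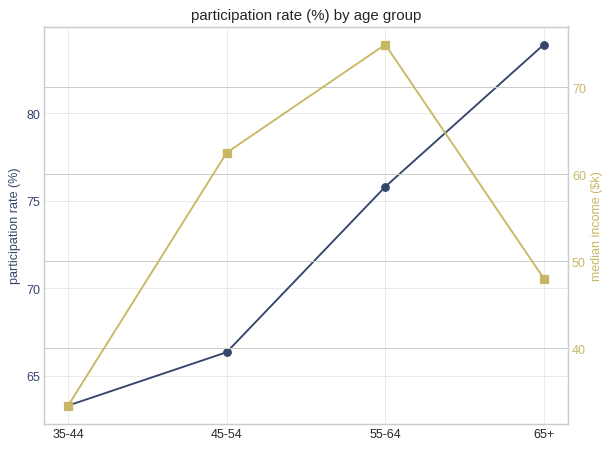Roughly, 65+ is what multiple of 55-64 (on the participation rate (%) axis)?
≈ 1.11×

65+ ≈ 84, 55-64 ≈ 76; 84/76 ≈ 1.11.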